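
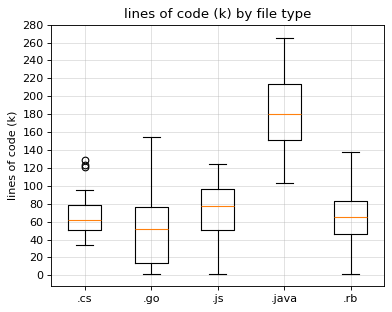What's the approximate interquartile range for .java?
≈ 60

Q3 ≈ 220, Q1 ≈ 160; IQR ≈ 60.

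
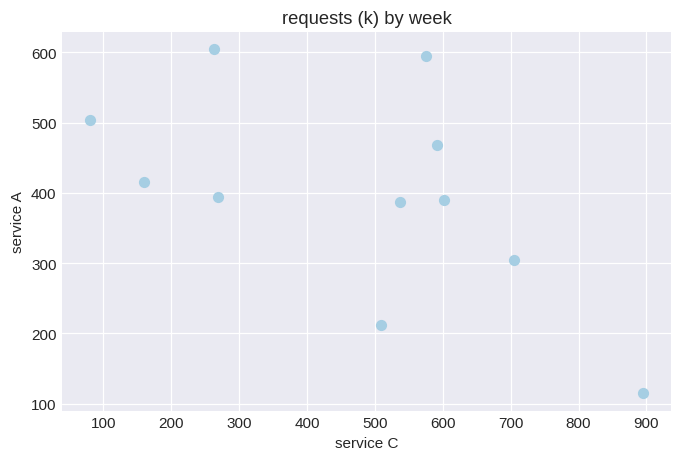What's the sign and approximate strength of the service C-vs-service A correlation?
negative, moderate

Points are negatively correlated; moderate (|r| ≈ 0.6).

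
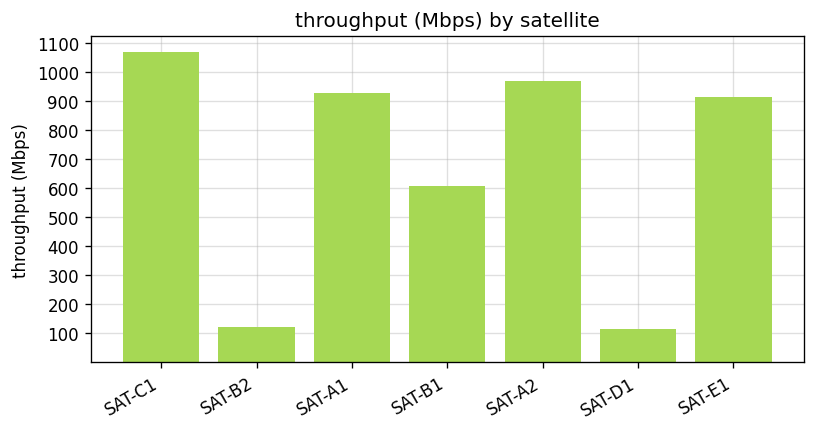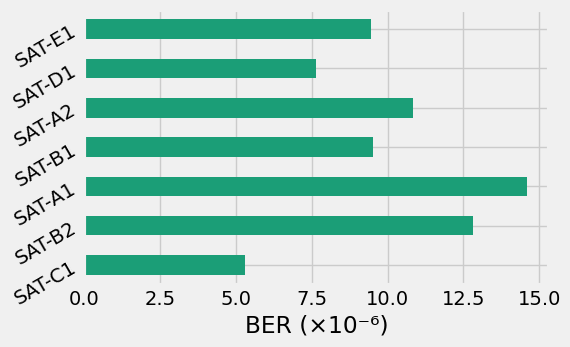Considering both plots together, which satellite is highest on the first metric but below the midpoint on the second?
SAT-C1

Chart 2 median BER (×10⁻⁶) ≈ 10; below-median satellites: SAT-C1, SAT-D1, SAT-E1. Among those, SAT-C1 has the highest throughput (Mbps) (≈ 1100).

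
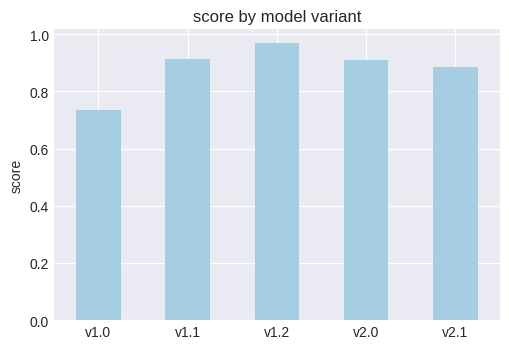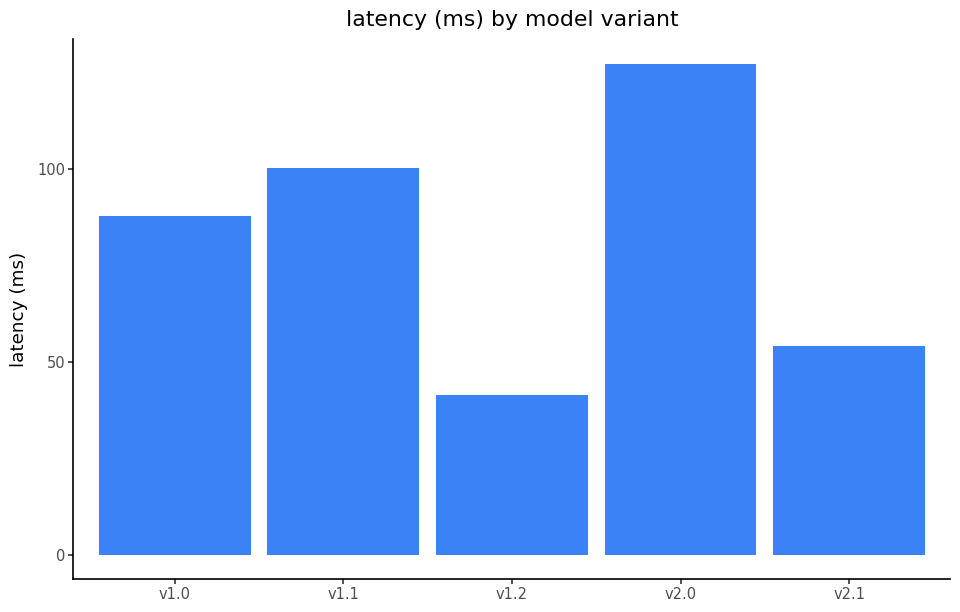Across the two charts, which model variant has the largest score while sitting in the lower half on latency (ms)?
Chart 2 median latency (ms) ≈ 80; below-median model variants: v1.2, v2.1. Among those, v1.2 has the highest score (≈ 1).

v1.2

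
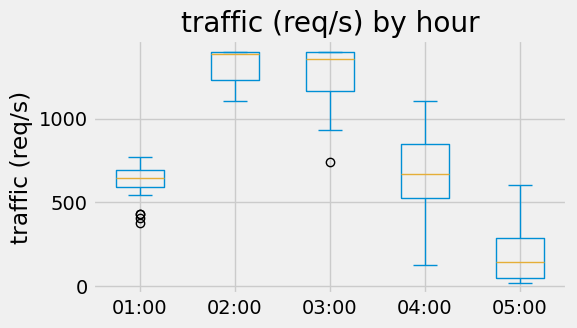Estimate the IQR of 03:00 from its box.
Q3 ≈ 1400, Q1 ≈ 1200; IQR ≈ 200.

≈ 200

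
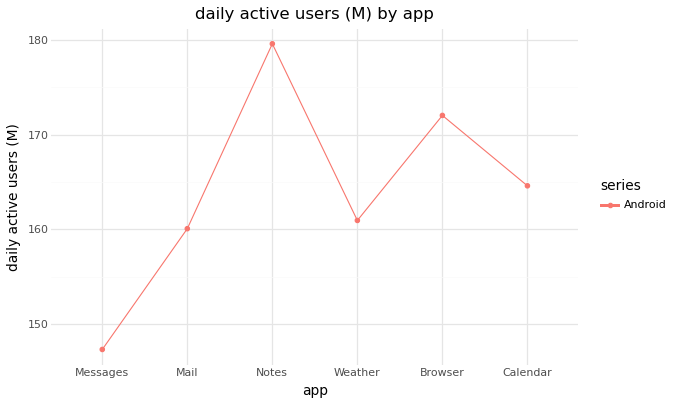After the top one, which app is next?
Top 3: Notes ≈ 180, Browser ≈ 170, Calendar ≈ 165.

Browser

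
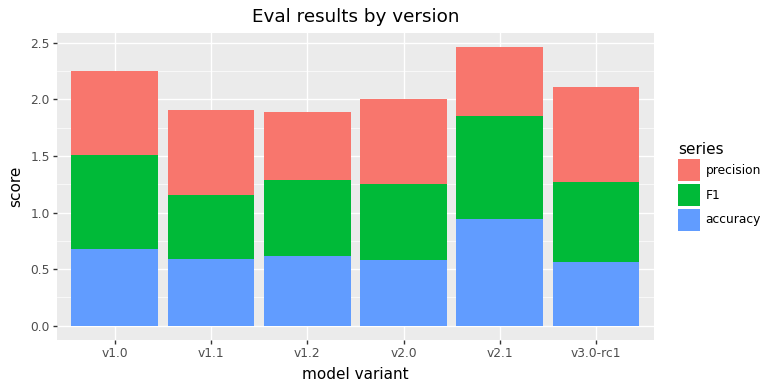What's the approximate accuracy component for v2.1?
≈ 1.0

accuracy top ≈ 1.0, bottom ≈ 0.0; segment ≈ 1.0.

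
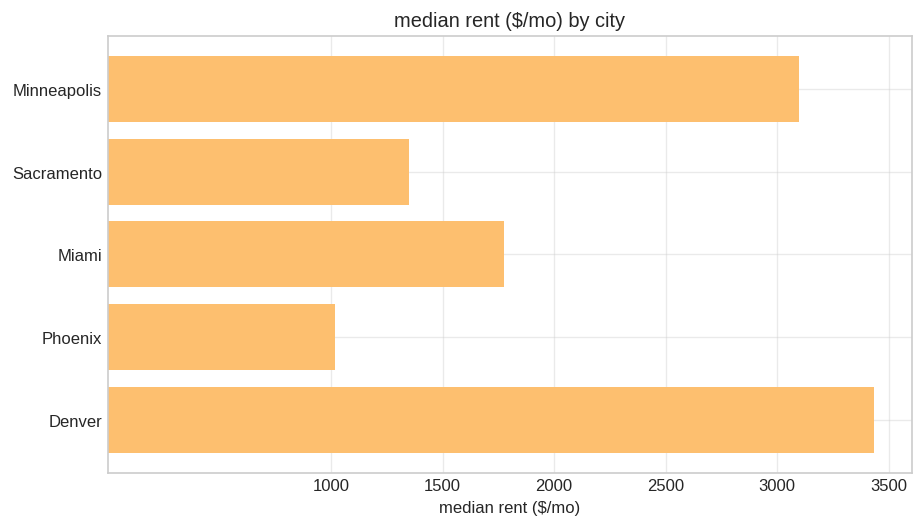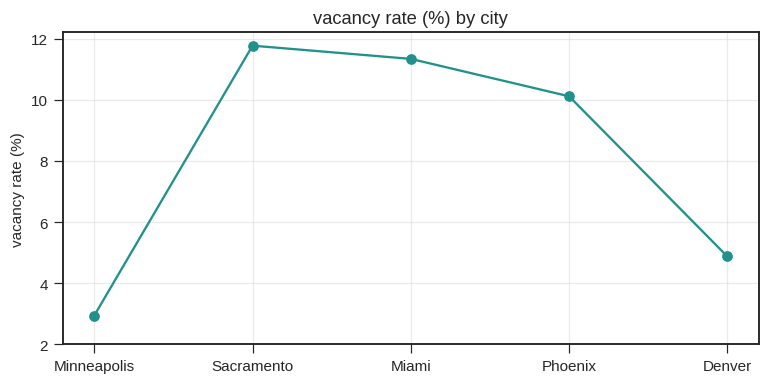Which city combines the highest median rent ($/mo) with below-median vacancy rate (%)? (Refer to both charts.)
Chart 2 median vacancy rate (%) ≈ 10; below-median cities: Minneapolis, Denver. Among those, Denver has the highest median rent ($/mo) (≈ 3500).

Denver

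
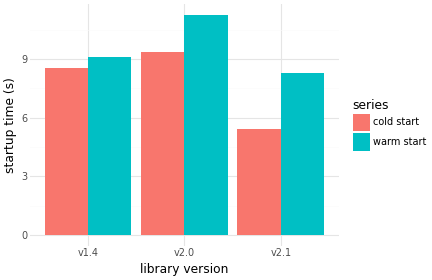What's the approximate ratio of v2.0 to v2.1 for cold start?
v2.0 ≈ 9, v2.1 ≈ 5; 9/5 ≈ 1.8.

≈ 1.8×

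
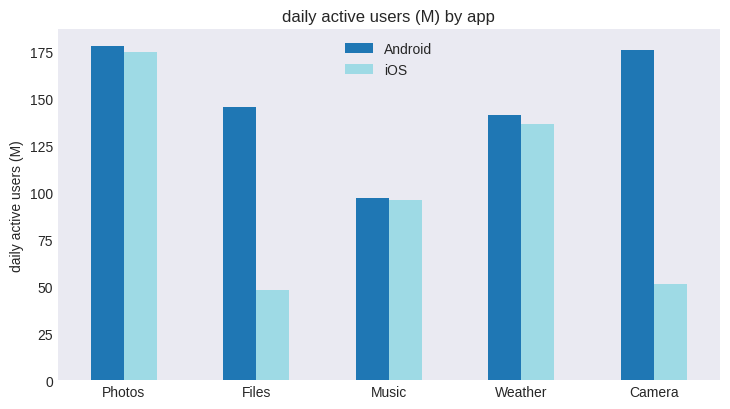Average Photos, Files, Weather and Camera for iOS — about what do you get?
(180 + 40 + 140 + 60) / 4 ≈ 105.

≈ 105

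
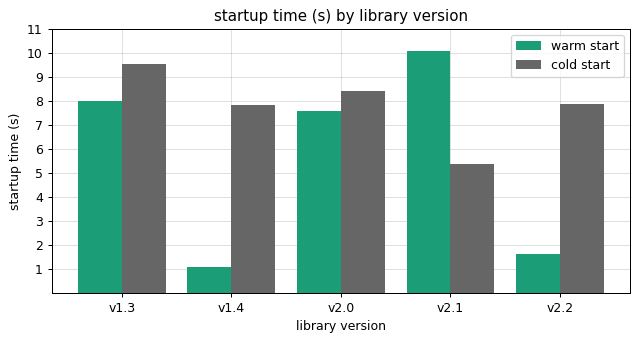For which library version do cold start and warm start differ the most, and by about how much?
v1.4, ≈ 7 s

v1.4: cold start ≈ 8, warm start ≈ 1 → gap ≈ 7. Next-largest (v2.2) is only ≈ 6.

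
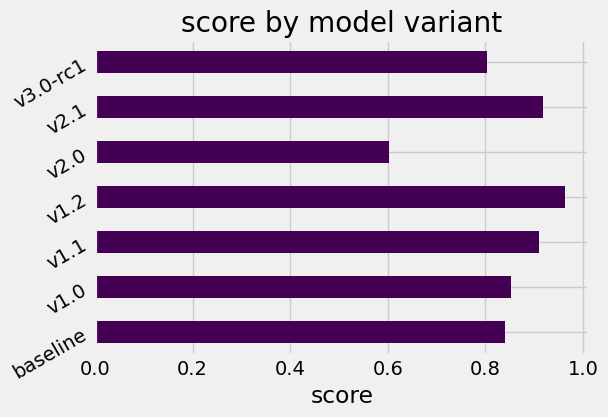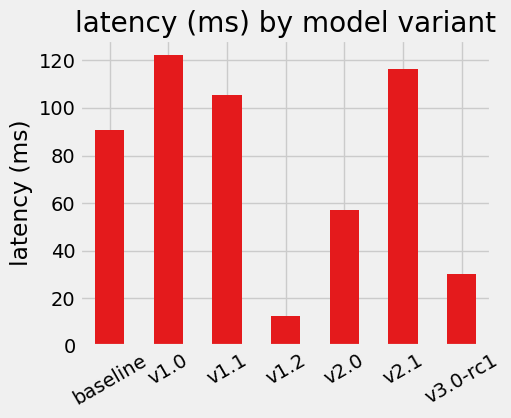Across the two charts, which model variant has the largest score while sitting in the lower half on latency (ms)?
v1.2

Chart 2 median latency (ms) ≈ 100; below-median model variants: v1.2, v2.0, v3.0-rc1. Among those, v1.2 has the highest score (≈ 1).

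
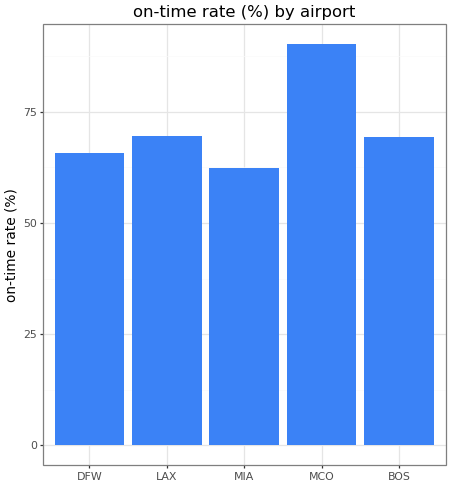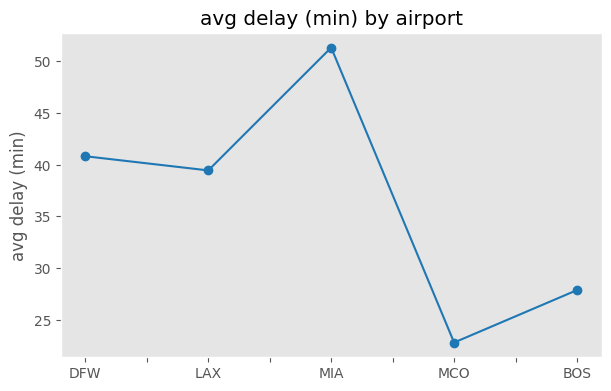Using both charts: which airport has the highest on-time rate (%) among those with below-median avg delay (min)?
Chart 2 median avg delay (min) ≈ 40; below-median airports: MCO, BOS. Among those, MCO has the highest on-time rate (%) (≈ 90).

MCO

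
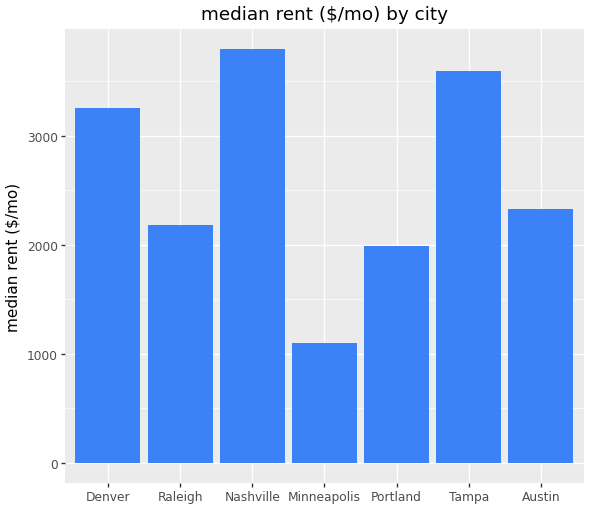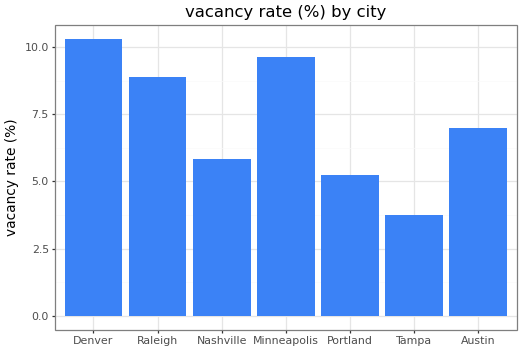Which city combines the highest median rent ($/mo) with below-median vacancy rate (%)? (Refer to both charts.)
Nashville

Chart 2 median vacancy rate (%) ≈ 7; below-median cities: Nashville, Portland, Tampa. Among those, Nashville has the highest median rent ($/mo) (≈ 4000).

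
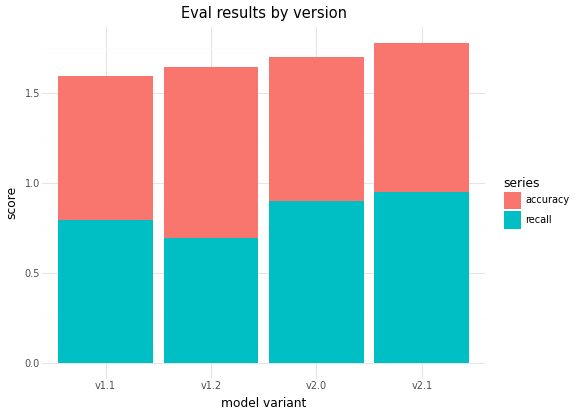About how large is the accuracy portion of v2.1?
≈ 0.8

accuracy top ≈ 1.8, bottom ≈ 1.0; segment ≈ 0.8.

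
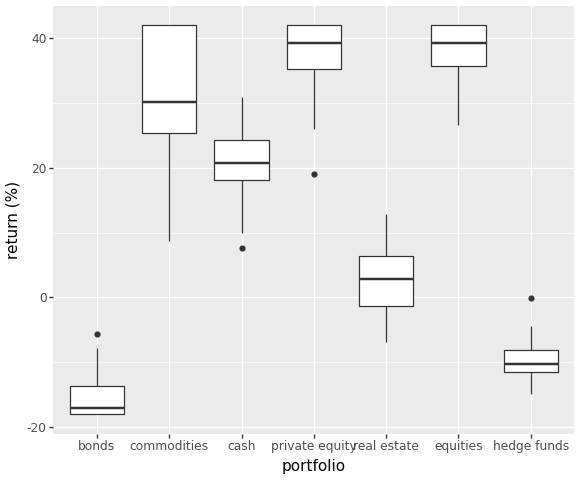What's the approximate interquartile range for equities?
≈ 5

Q3 ≈ 40, Q1 ≈ 35; IQR ≈ 5.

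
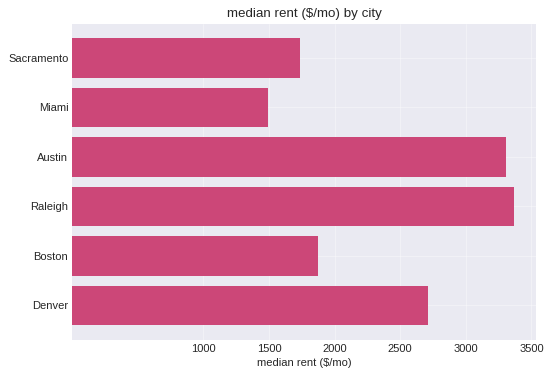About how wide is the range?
Max Raleigh ≈ 3500, min Miami ≈ 1500; range ≈ 2000.

≈ 2000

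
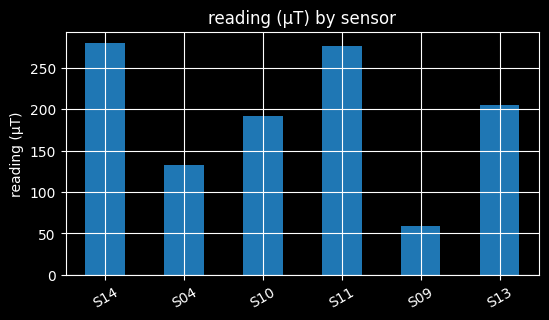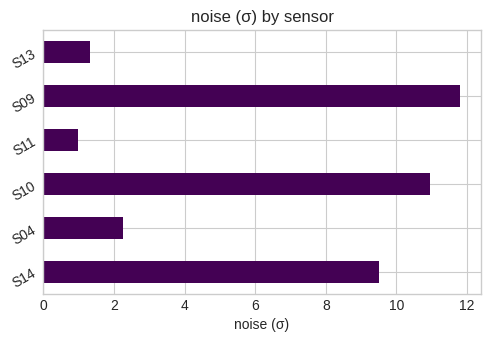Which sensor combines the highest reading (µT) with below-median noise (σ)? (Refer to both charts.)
Chart 2 median noise (σ) ≈ 6; below-median sensors: S04, S11, S13. Among those, S11 has the highest reading (µT) (≈ 300).

S11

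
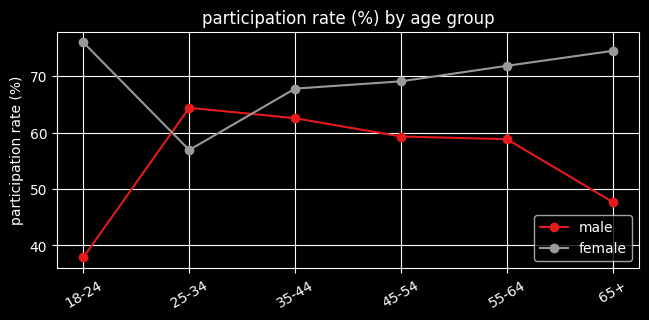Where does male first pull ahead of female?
25-34

18-24: male ≈ 40 vs female ≈ 75 (not yet); 25-34: male ≈ 65 vs female ≈ 55 (first crossover).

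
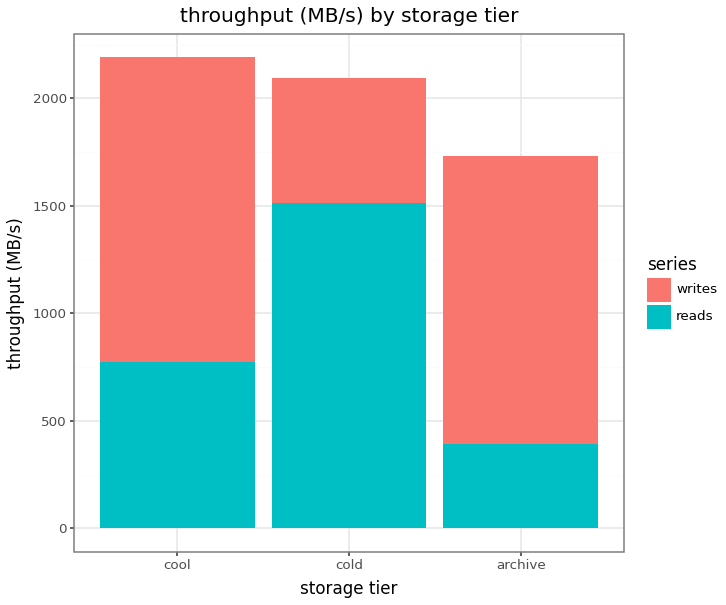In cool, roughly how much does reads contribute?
≈ 800

reads top ≈ 800, bottom ≈ 0; segment ≈ 800.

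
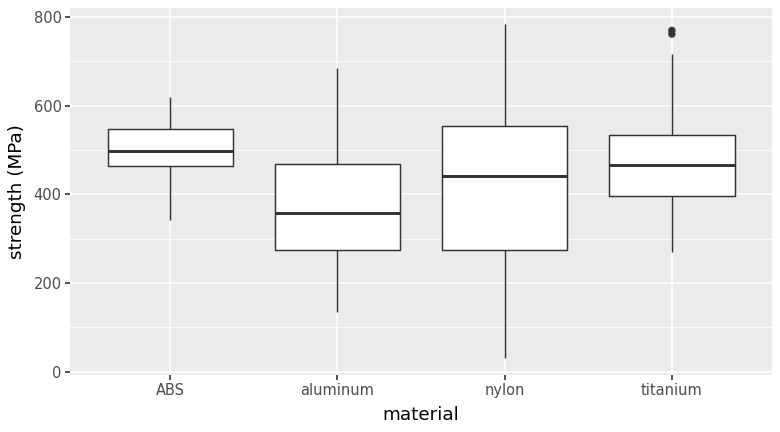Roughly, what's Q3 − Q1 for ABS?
≈ 80

Q3 ≈ 540, Q1 ≈ 460; IQR ≈ 80.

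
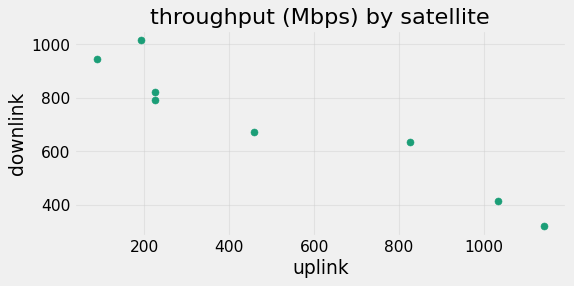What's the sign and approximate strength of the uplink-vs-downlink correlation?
negative, strong

Points are negatively correlated; strong (|r| ≈ 1.0).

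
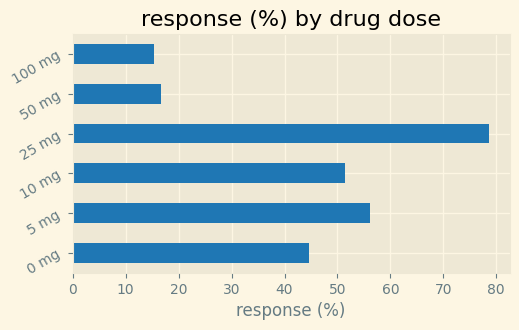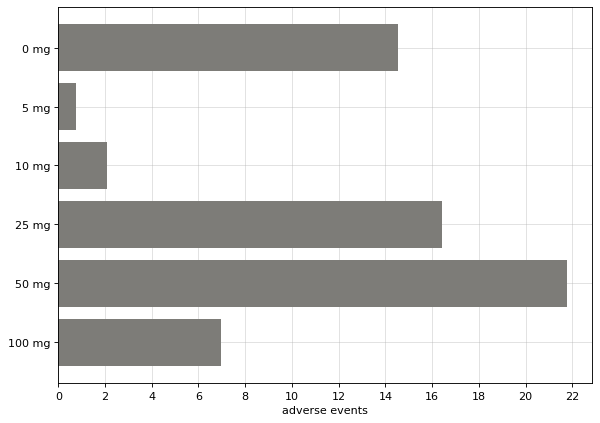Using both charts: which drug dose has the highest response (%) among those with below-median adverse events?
5 mg

Chart 2 median adverse events ≈ 10; below-median drug doses: 5 mg, 10 mg, 100 mg. Among those, 5 mg has the highest response (%) (≈ 60).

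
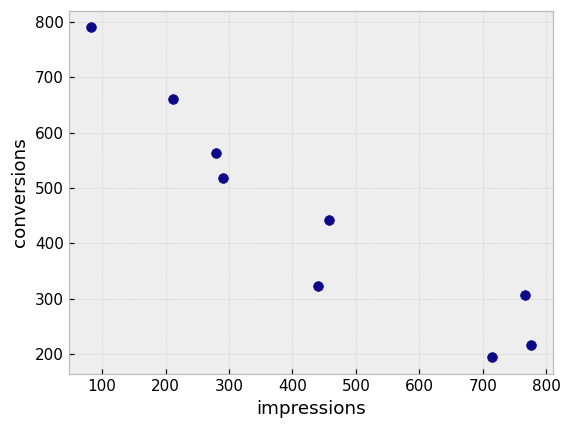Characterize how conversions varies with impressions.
negative, strong

Points are negatively correlated; strong (|r| ≈ 0.9).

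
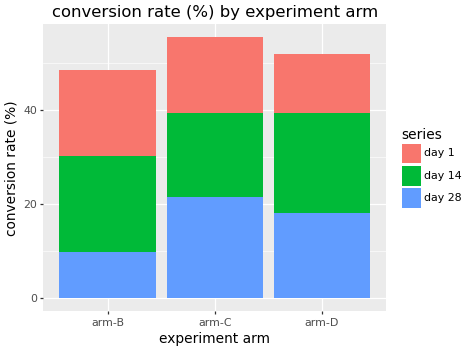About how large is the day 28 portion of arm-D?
≈ 20

day 28 top ≈ 20, bottom ≈ 0; segment ≈ 20.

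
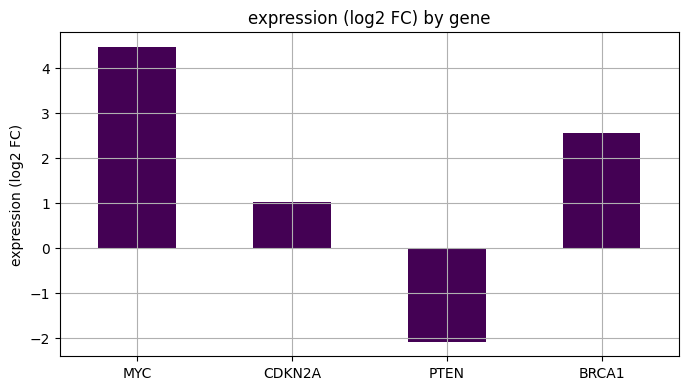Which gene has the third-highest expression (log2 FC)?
CDKN2A

Top 4: MYC ≈ 4, BRCA1 ≈ 3, CDKN2A ≈ 1, PTEN ≈ -2.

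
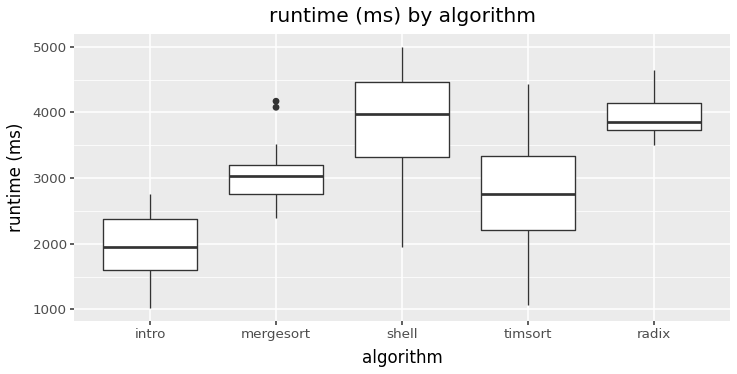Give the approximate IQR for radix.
≈ 400

Q3 ≈ 4200, Q1 ≈ 3800; IQR ≈ 400.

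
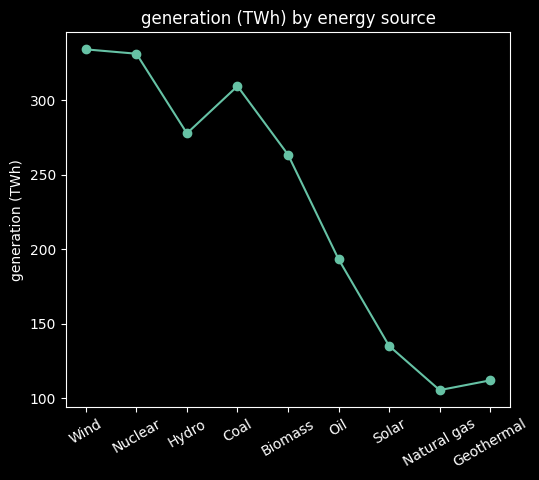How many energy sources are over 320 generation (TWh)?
Above 320: Wind, Nuclear.

2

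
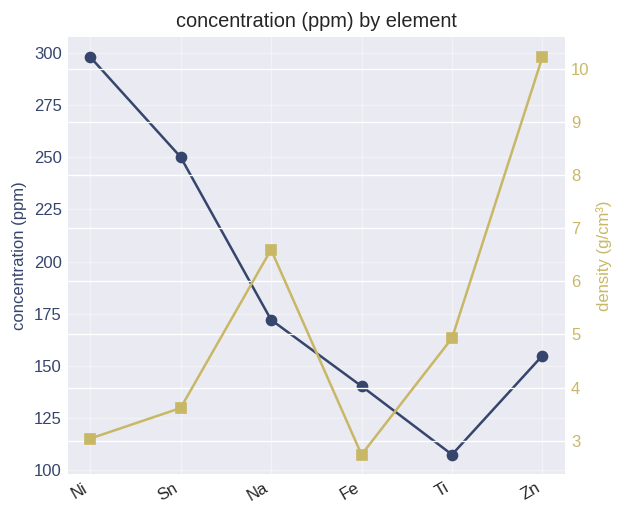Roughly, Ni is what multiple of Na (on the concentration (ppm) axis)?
≈ 1.67×

Ni ≈ 300, Na ≈ 180; 300/180 ≈ 1.67.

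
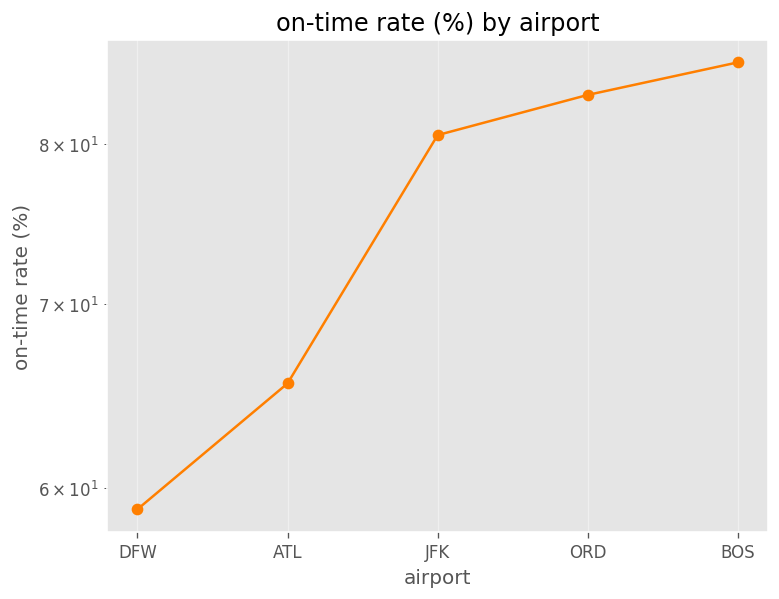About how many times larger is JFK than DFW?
≈ 1.33×

JFK ≈ 80, DFW ≈ 60; 80/60 ≈ 1.33.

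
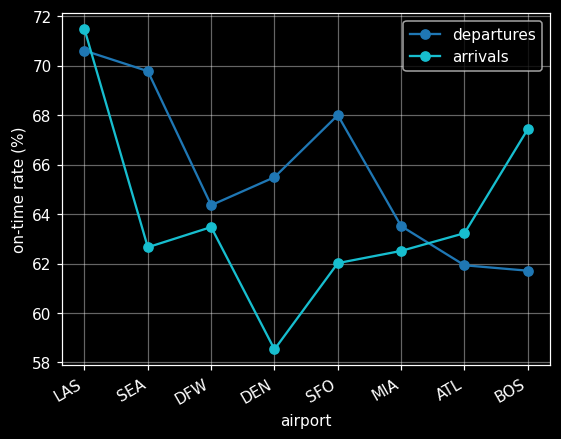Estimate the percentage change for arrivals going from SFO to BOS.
SFO ≈ 62, BOS ≈ 68; (68 − 62) / 62 ≈ +9.7%.

≈ +9.7%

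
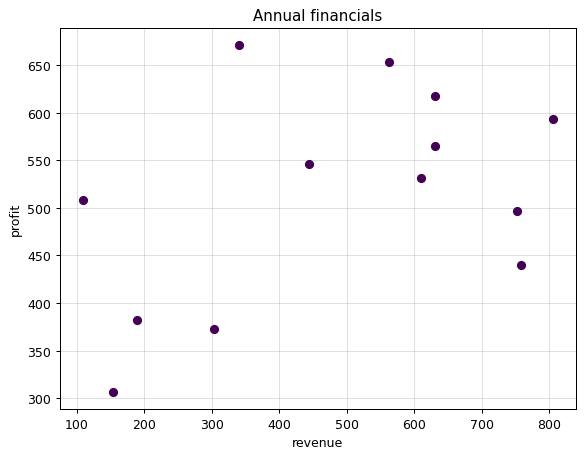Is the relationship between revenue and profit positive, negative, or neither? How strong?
positive, moderate

Points are positively correlated; moderate (|r| ≈ 0.5).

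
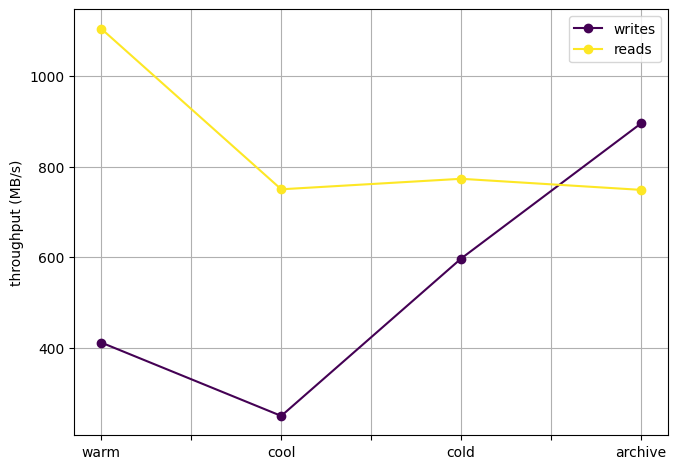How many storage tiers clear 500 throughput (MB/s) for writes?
2

Above 500: cold, archive.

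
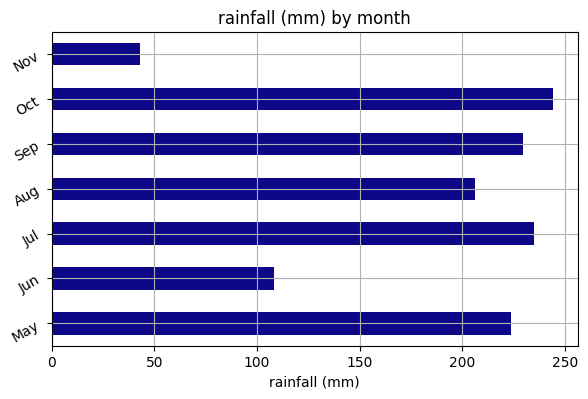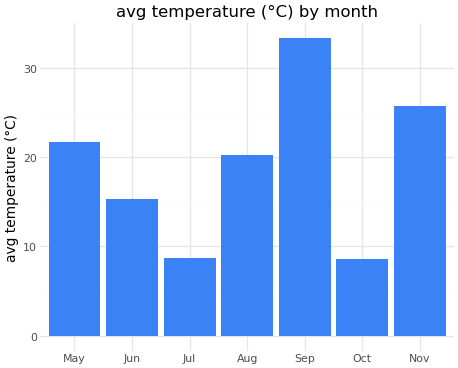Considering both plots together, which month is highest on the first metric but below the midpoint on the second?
Chart 2 median avg temperature (°C) ≈ 20; below-median months: Jun, Jul, Oct. Among those, Oct has the highest rainfall (mm) (≈ 250).

Oct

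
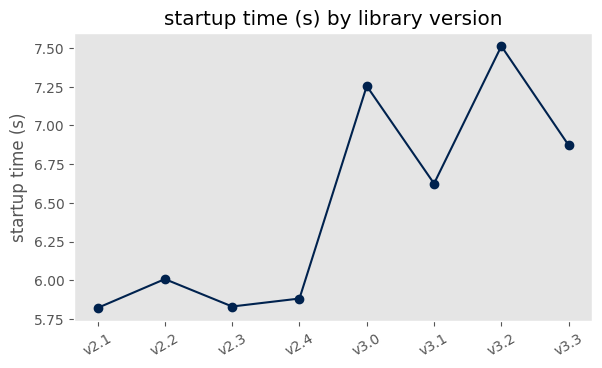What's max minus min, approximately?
≈ 1.8

Max v3.2 ≈ 7.6, min v2.1 ≈ 5.8; range ≈ 1.8.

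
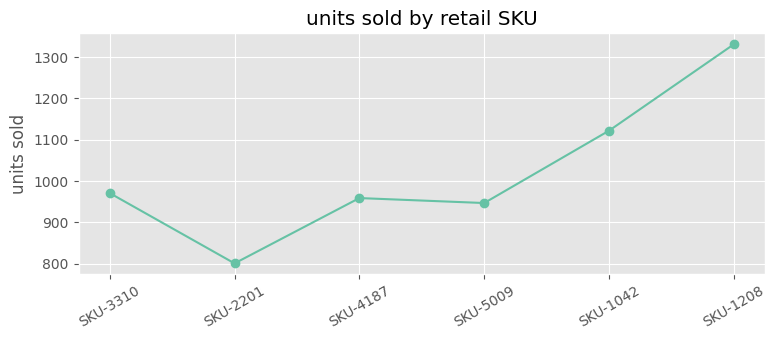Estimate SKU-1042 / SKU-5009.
≈ 1.16×

SKU-1042 ≈ 1100, SKU-5009 ≈ 950; 1100/950 ≈ 1.16.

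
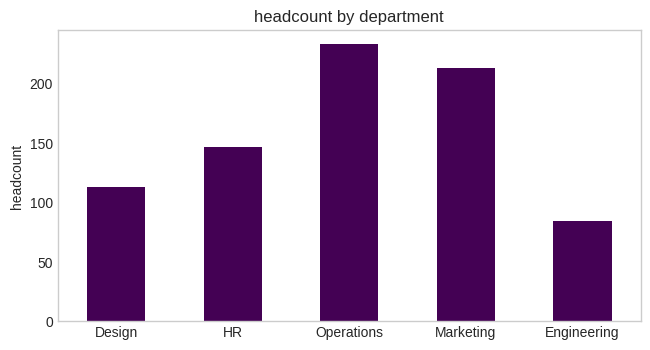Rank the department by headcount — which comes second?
Top 3: Operations ≈ 240, Marketing ≈ 220, HR ≈ 140.

Marketing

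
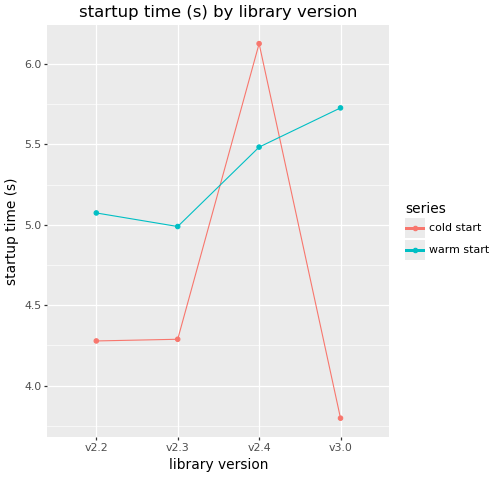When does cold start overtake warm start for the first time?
v2.3: cold start ≈ 4.2 vs warm start ≈ 5.0 (not yet); v2.4: cold start ≈ 6.2 vs warm start ≈ 5.4 (first crossover).

v2.4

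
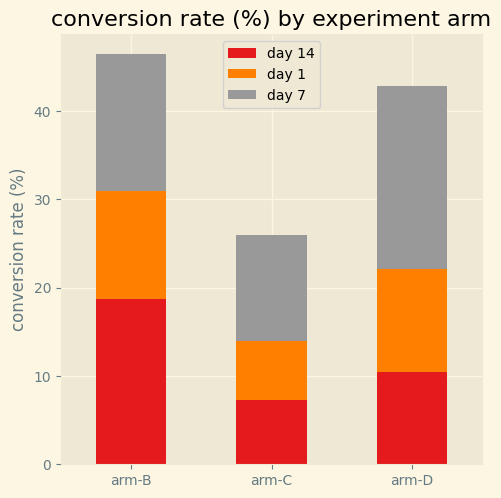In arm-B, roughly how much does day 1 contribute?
day 1 top ≈ 30, bottom ≈ 20; segment ≈ 10.

≈ 10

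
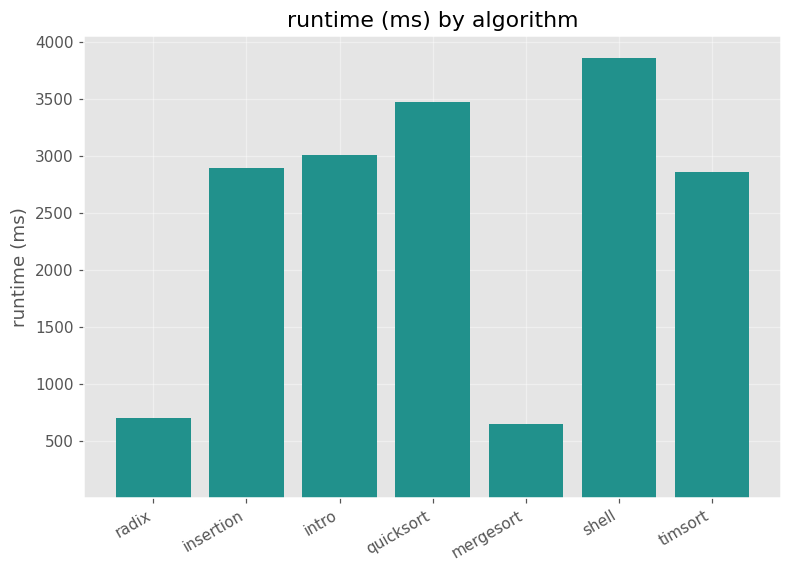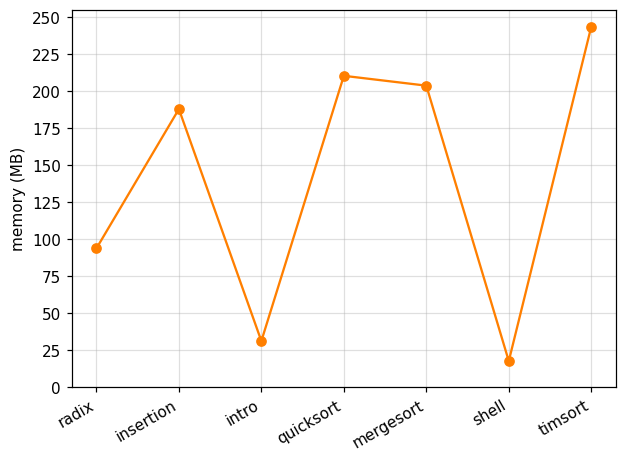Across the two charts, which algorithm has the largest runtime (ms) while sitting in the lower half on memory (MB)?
shell

Chart 2 median memory (MB) ≈ 200; below-median algorithms: radix, intro, shell. Among those, shell has the highest runtime (ms) (≈ 4000).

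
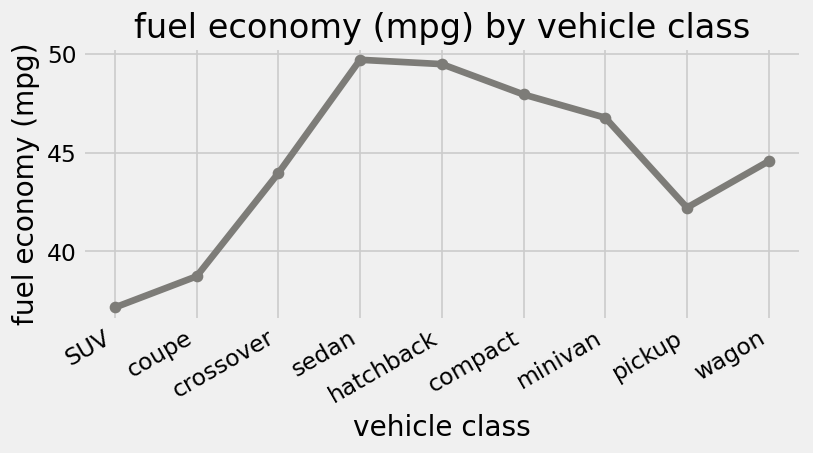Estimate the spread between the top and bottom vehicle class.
Max sedan ≈ 50, min SUV ≈ 38; range ≈ 12.

≈ 12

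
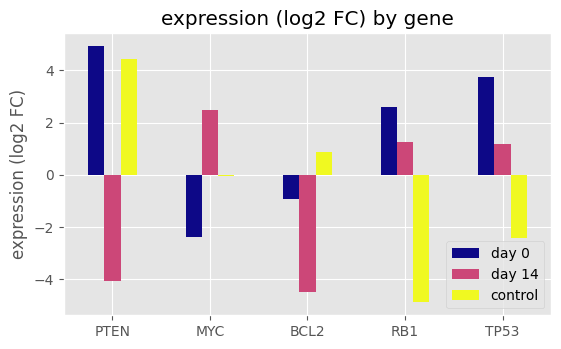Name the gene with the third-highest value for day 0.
Top 4 for day 0: PTEN ≈ 5, TP53 ≈ 4, RB1 ≈ 3, BCL2 ≈ -1.

RB1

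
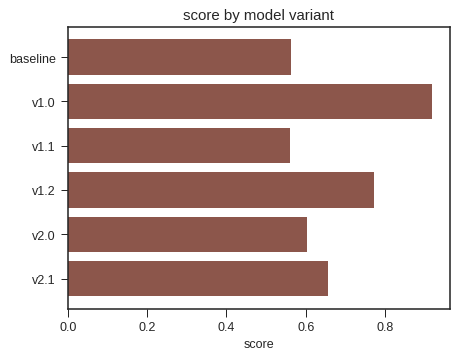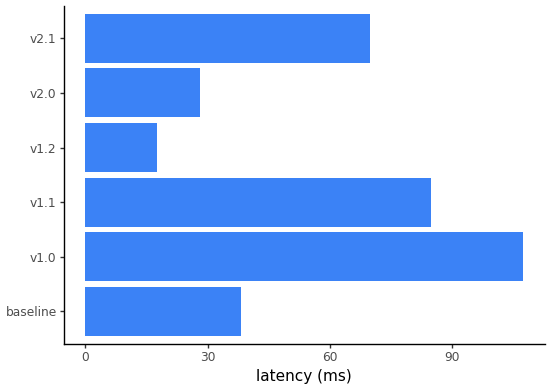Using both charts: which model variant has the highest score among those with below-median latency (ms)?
Chart 2 median latency (ms) ≈ 50; below-median model variants: baseline, v1.2, v2.0. Among those, v1.2 has the highest score (≈ 0.8).

v1.2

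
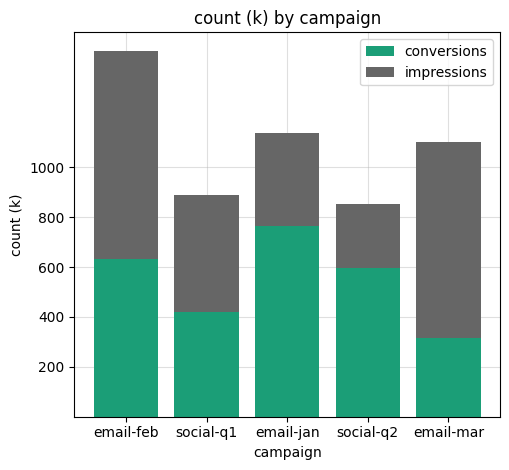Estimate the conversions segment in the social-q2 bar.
conversions top ≈ 600, bottom ≈ 0; segment ≈ 600.

≈ 600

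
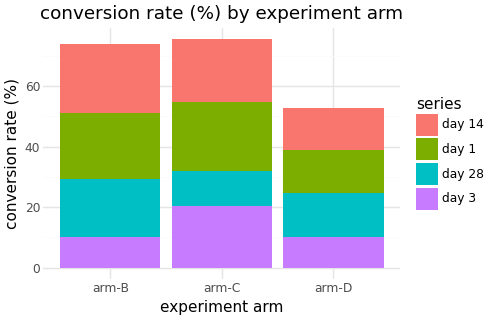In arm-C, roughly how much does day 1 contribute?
≈ 20

day 1 top ≈ 50, bottom ≈ 30; segment ≈ 20.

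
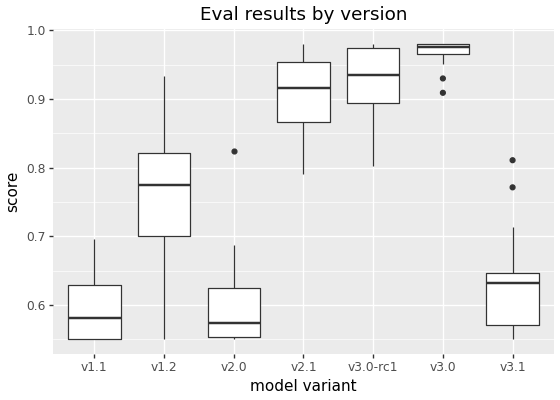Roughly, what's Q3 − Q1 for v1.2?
Q3 ≈ 0.80, Q1 ≈ 0.70; IQR ≈ 0.10.

≈ 0.10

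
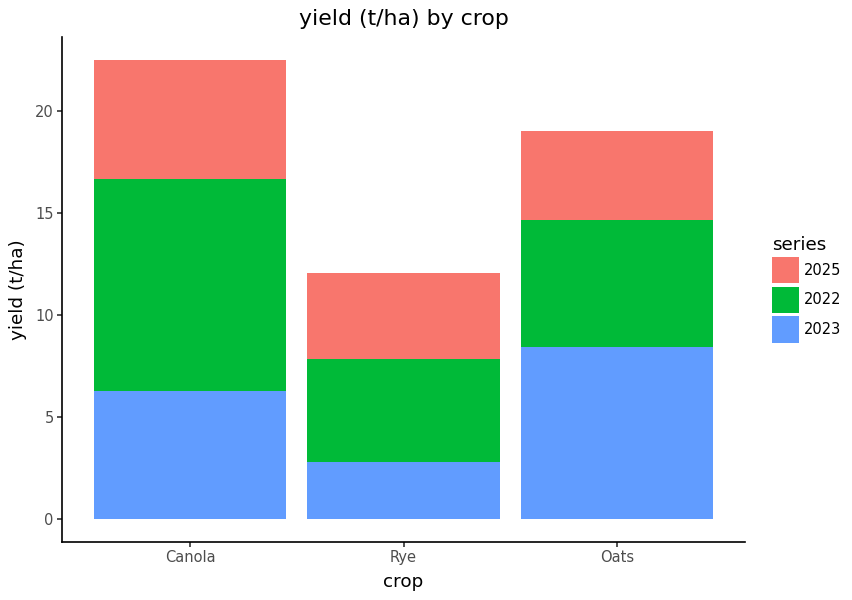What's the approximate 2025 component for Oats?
≈ 4

2025 top ≈ 18, bottom ≈ 14; segment ≈ 4.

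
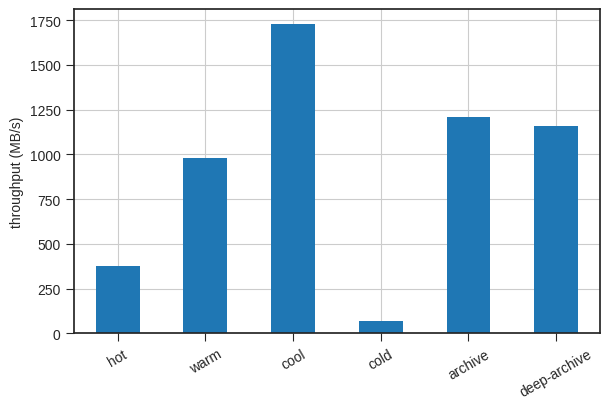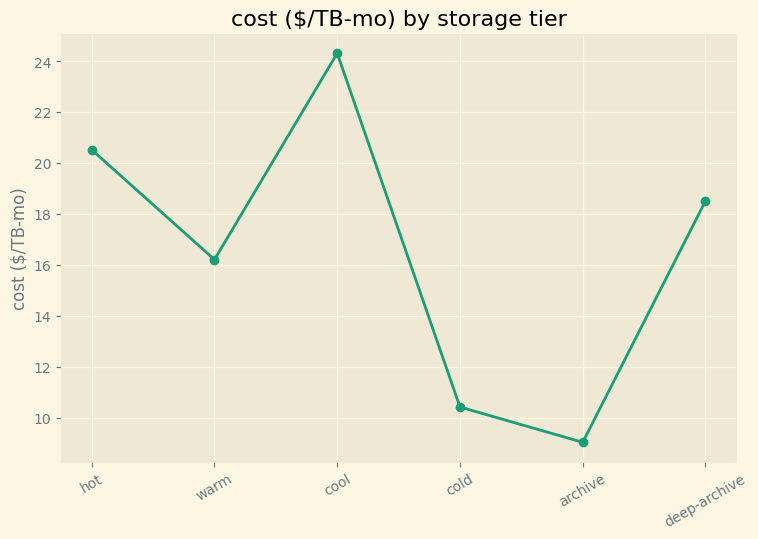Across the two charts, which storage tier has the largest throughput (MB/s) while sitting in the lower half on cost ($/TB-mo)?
archive

Chart 2 median cost ($/TB-mo) ≈ 15; below-median storage tiers: warm, cold, archive. Among those, archive has the highest throughput (MB/s) (≈ 1200).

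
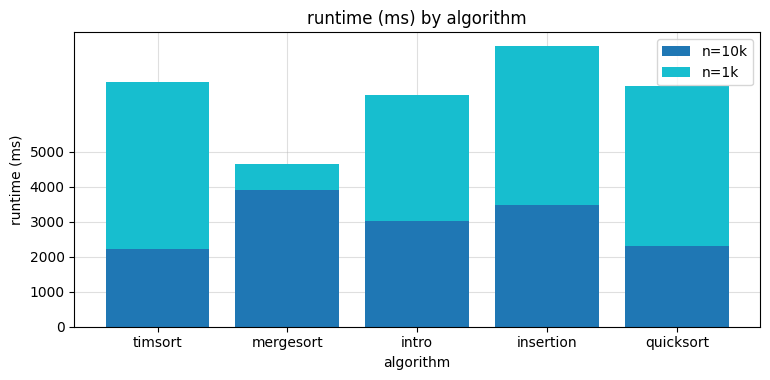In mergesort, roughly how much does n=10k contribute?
≈ 4000

n=10k top ≈ 4000, bottom ≈ 0; segment ≈ 4000.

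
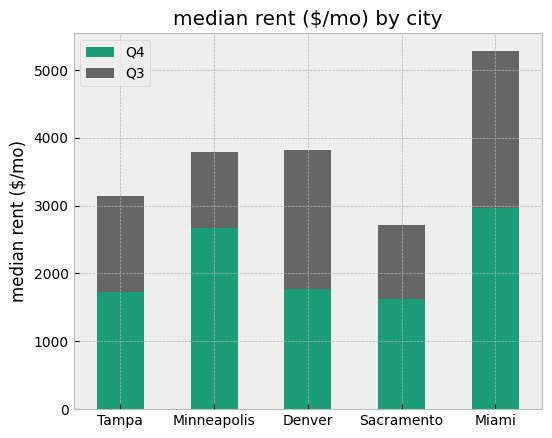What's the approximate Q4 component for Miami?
≈ 3000

Q4 top ≈ 3000, bottom ≈ 0; segment ≈ 3000.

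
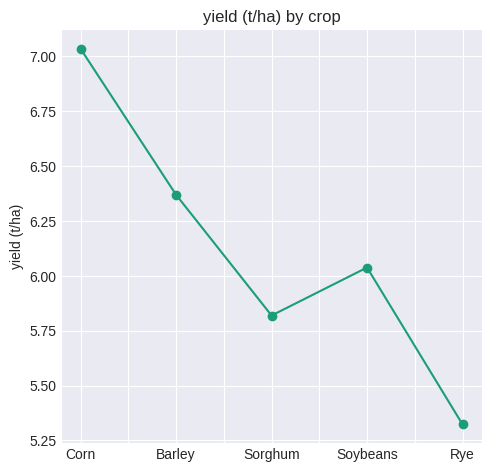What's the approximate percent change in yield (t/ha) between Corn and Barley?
Corn ≈ 7.0, Barley ≈ 6.4; (6.4 − 7.0) / 7.0 ≈ -8.6%.

≈ -8.6%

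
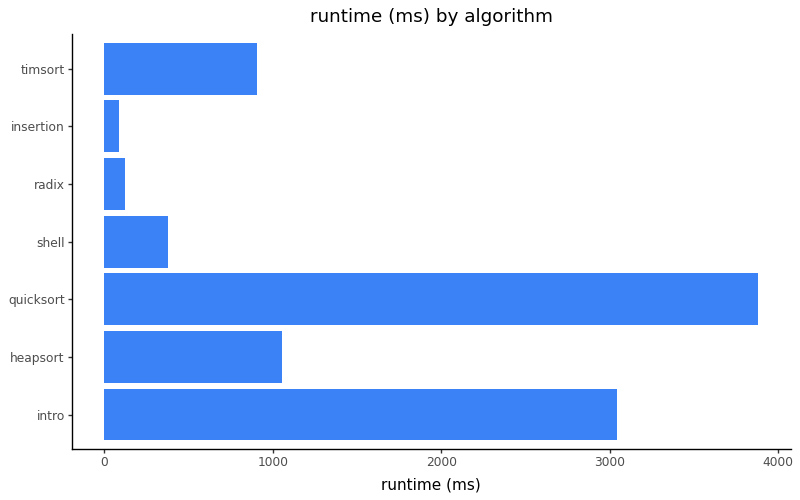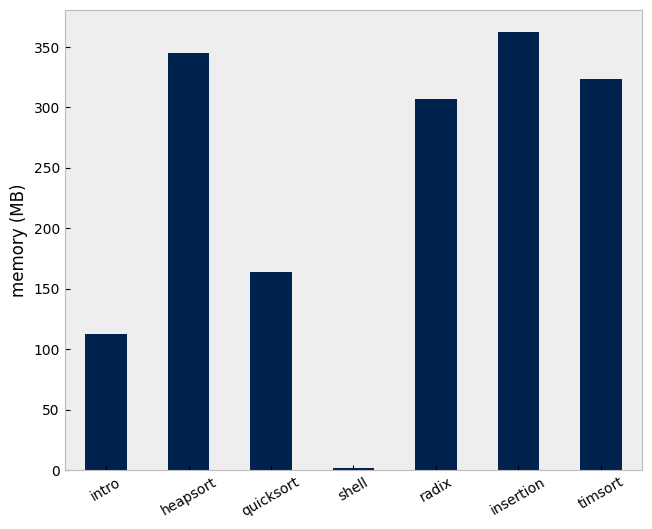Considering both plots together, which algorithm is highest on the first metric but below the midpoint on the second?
Chart 2 median memory (MB) ≈ 300; below-median algorithms: intro, quicksort, shell. Among those, quicksort has the highest runtime (ms) (≈ 4000).

quicksort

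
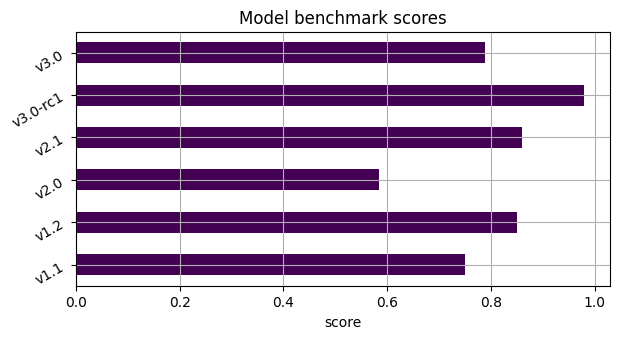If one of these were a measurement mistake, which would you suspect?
v2.0

v2.0 ≈ 0.6; the rest sit between ≈ 0.8 and ≈ 1.0.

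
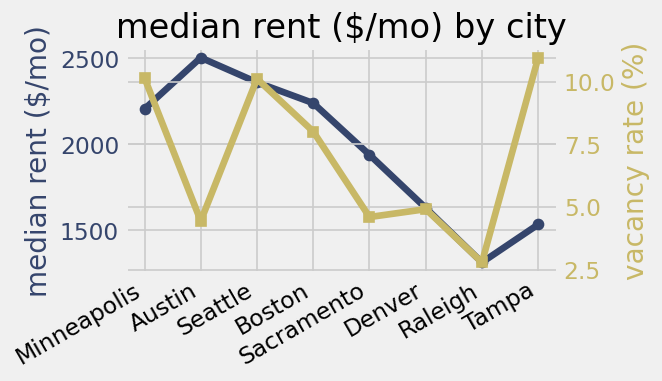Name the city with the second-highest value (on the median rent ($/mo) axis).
Seattle

Top 3 (on the median rent ($/mo) axis): Austin ≈ 2500, Seattle ≈ 2400, Boston ≈ 2200.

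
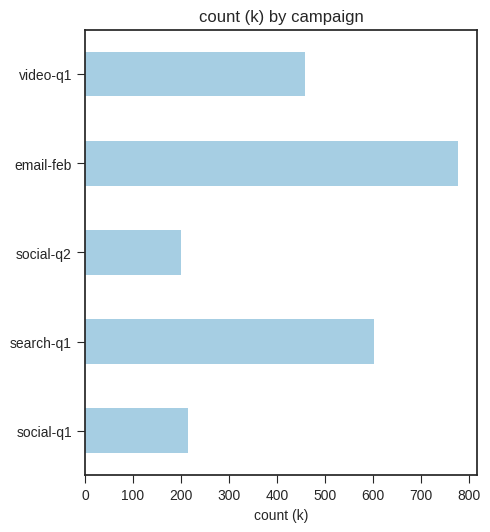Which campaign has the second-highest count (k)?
Top 3: email-feb ≈ 800, search-q1 ≈ 600, video-q1 ≈ 500.

search-q1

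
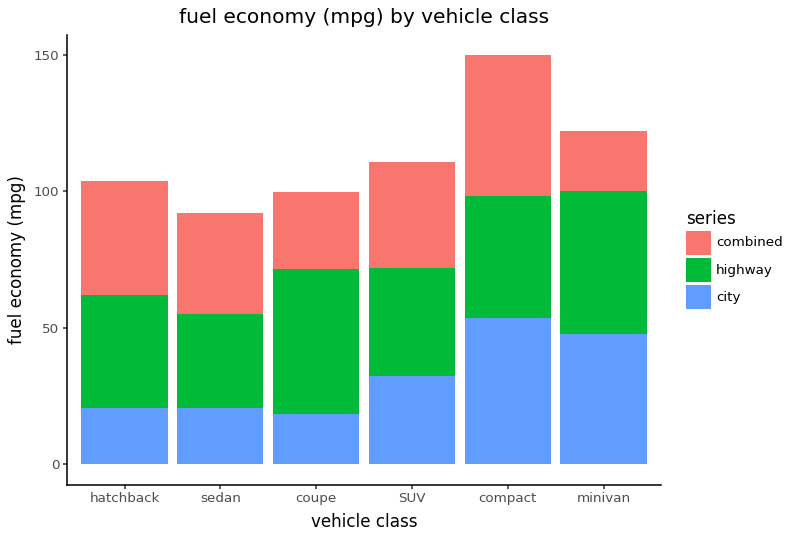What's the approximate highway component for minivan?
≈ 60

highway top ≈ 100, bottom ≈ 40; segment ≈ 60.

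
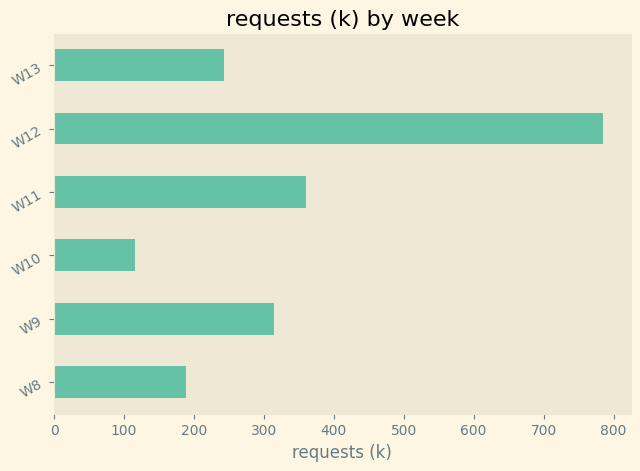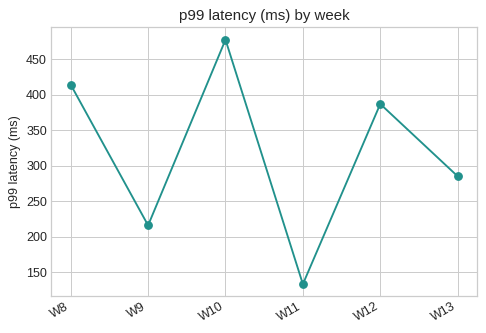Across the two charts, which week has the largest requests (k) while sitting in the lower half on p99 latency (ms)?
Chart 2 median p99 latency (ms) ≈ 350; below-median weeks: W9, W11, W13. Among those, W11 has the highest requests (k) (≈ 400).

W11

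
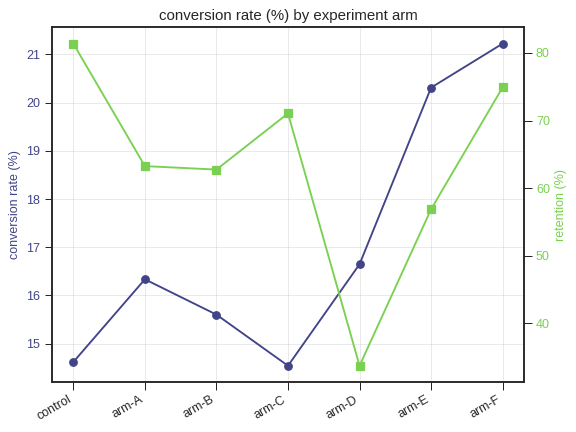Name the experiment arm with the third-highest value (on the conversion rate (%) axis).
arm-D

Top 4 (on the conversion rate (%) axis): arm-F ≈ 21, arm-E ≈ 20, arm-D ≈ 17, arm-A ≈ 16.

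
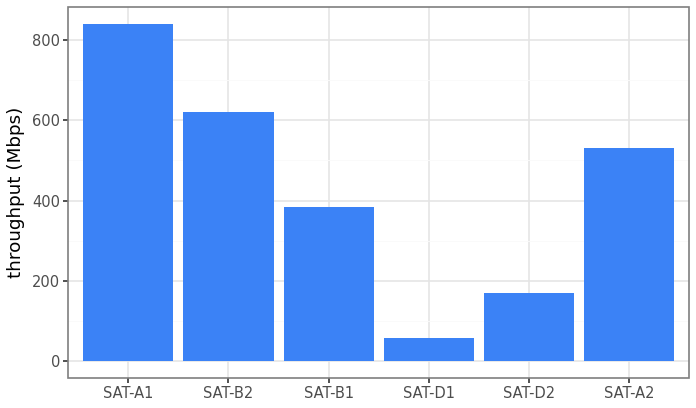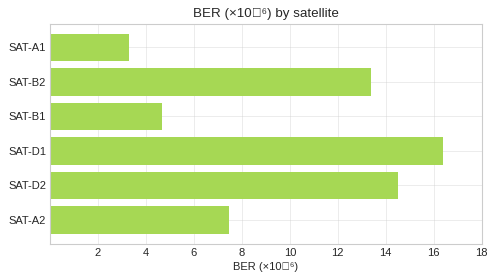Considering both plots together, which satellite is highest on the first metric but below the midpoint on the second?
Chart 2 median BER (×10⁻⁶) ≈ 10; below-median satellites: SAT-A1, SAT-B1, SAT-A2. Among those, SAT-A1 has the highest throughput (Mbps) (≈ 800).

SAT-A1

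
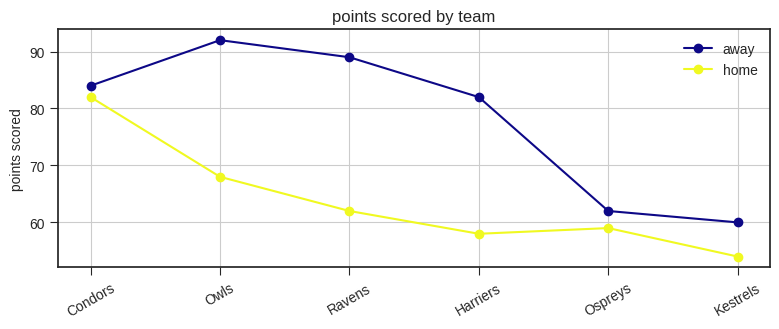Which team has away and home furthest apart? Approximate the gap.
Ravens: away ≈ 90, home ≈ 60 → gap ≈ 30. Next-largest (Harriers) is only ≈ 20.

Ravens, ≈ 30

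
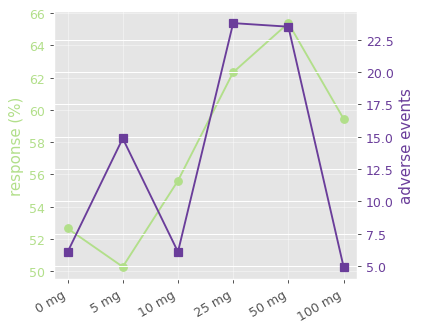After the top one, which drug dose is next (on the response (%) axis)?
25 mg

Top 3 (on the response (%) axis): 50 mg ≈ 66, 25 mg ≈ 62, 100 mg ≈ 60.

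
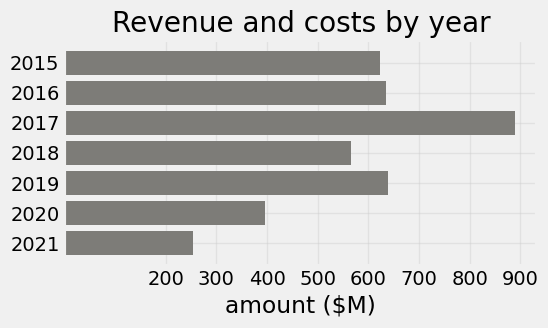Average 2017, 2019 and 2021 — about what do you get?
≈ 600

(900 + 600 + 300) / 3 ≈ 600.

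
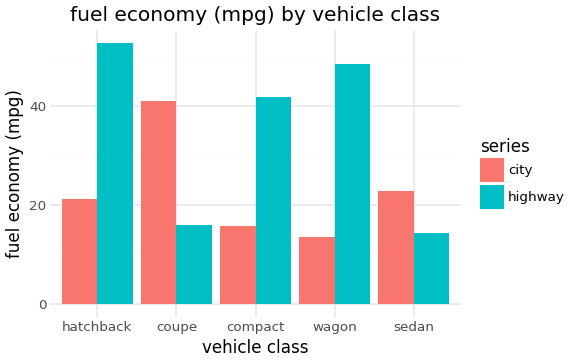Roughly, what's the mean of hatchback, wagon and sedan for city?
≈ 20

(20 + 15 + 25) / 3 ≈ 20.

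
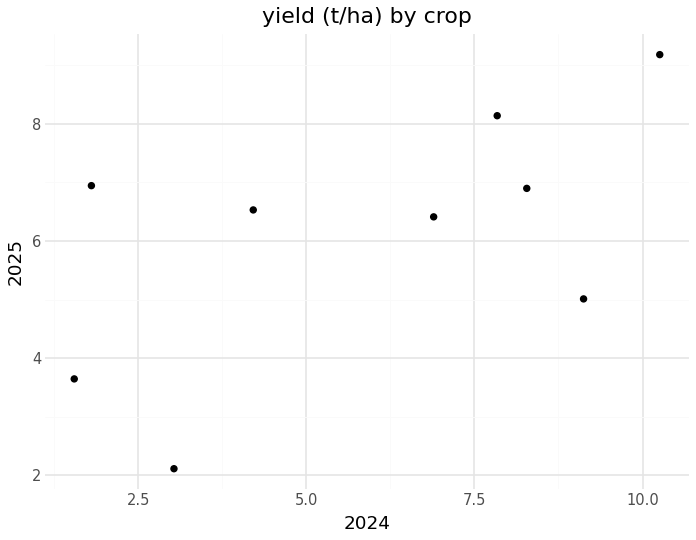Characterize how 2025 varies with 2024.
Points are positively correlated; moderate (|r| ≈ 0.6).

positive, moderate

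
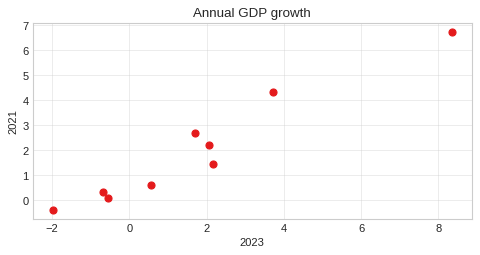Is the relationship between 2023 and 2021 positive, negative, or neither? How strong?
Points are positively correlated; strong (|r| ≈ 1.0).

positive, strong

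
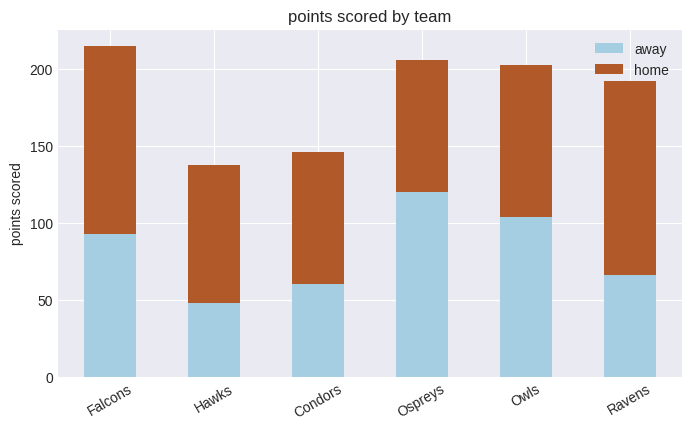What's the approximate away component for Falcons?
≈ 100

away top ≈ 100, bottom ≈ 0; segment ≈ 100.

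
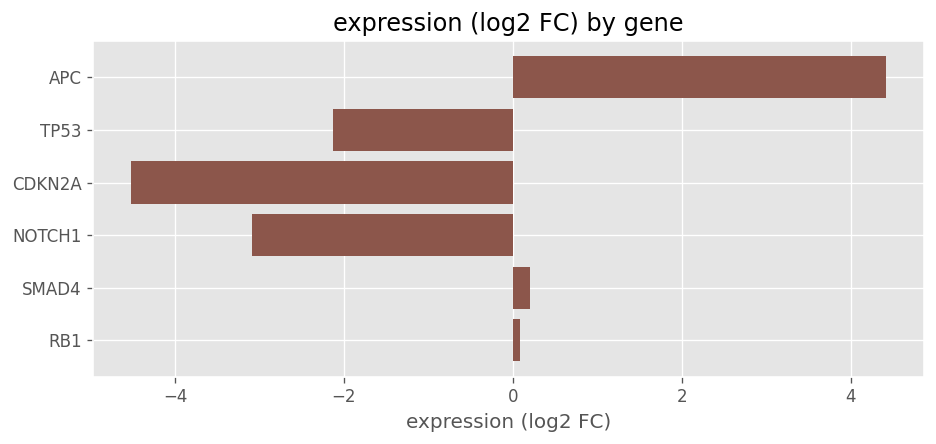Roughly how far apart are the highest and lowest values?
Max APC ≈ 4, min CDKN2A ≈ -5; range ≈ 9.

≈ 9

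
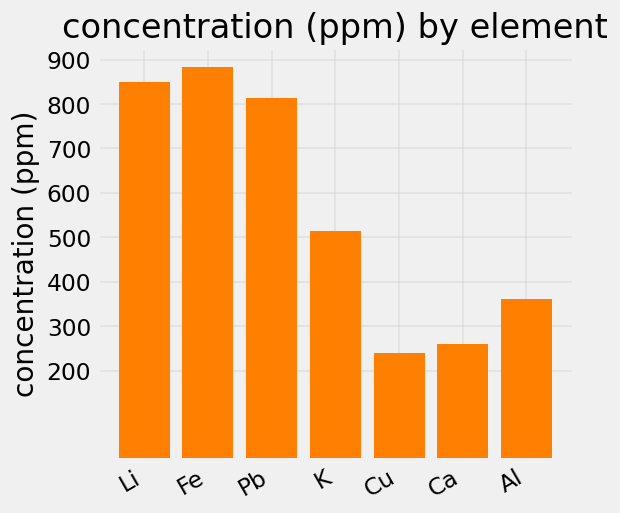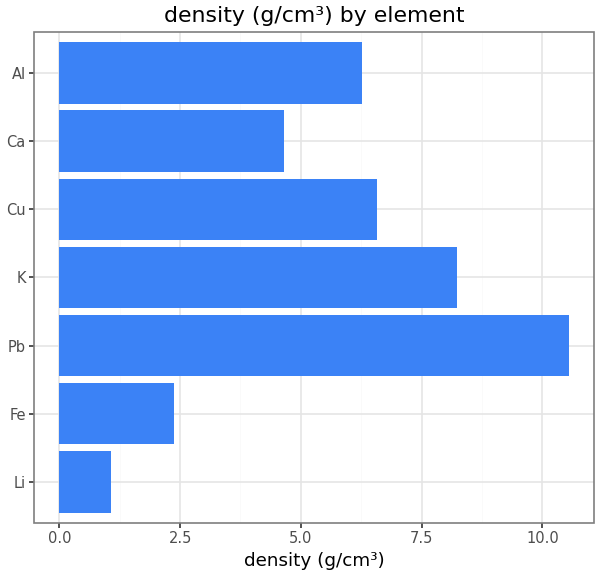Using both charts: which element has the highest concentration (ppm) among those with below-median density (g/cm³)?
Fe

Chart 2 median density (g/cm³) ≈ 6; below-median elements: Li, Fe, Ca. Among those, Fe has the highest concentration (ppm) (≈ 900).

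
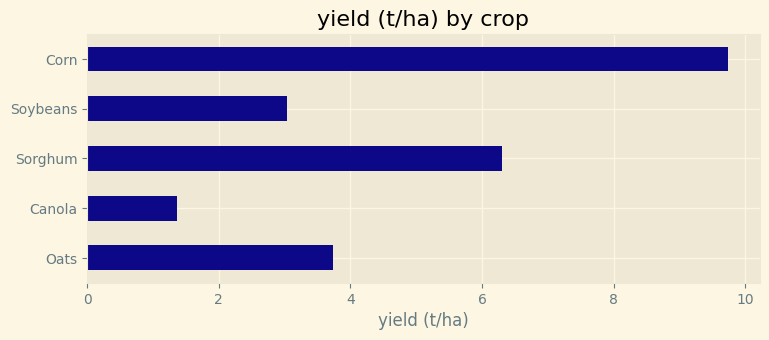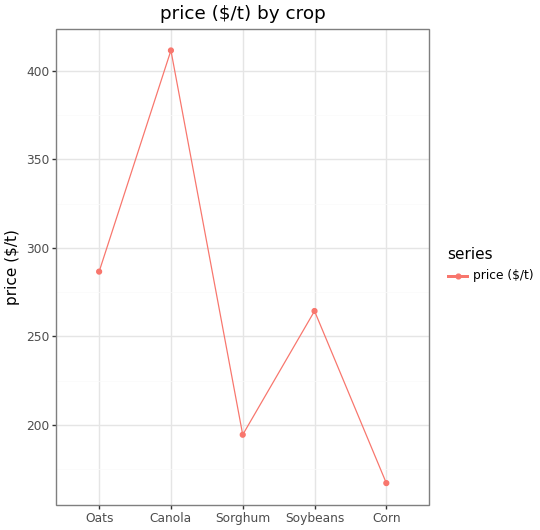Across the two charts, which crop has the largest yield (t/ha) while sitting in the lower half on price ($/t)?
Chart 2 median price ($/t) ≈ 250; below-median crops: Sorghum, Corn. Among those, Corn has the highest yield (t/ha) (≈ 10).

Corn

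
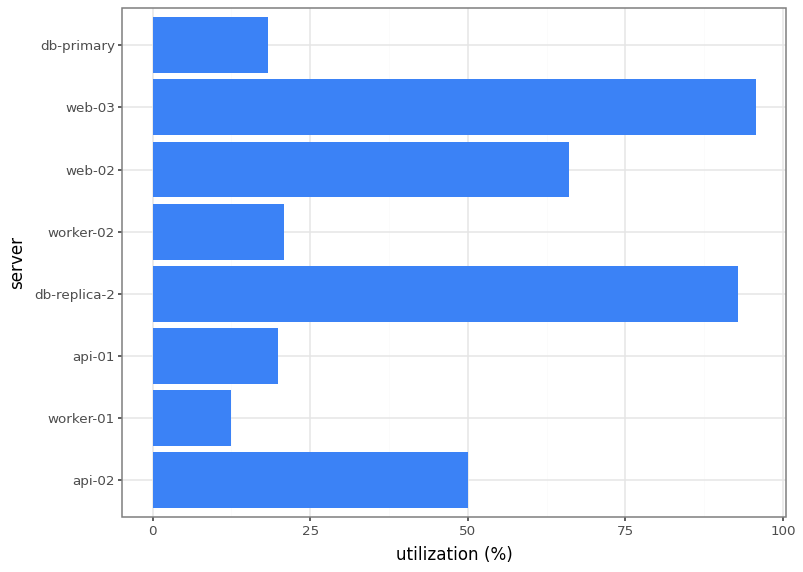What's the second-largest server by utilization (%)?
db-replica-2

Top 3: web-03 ≈ 100, db-replica-2 ≈ 90, web-02 ≈ 70.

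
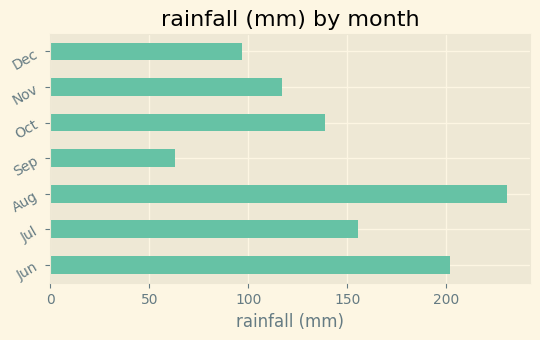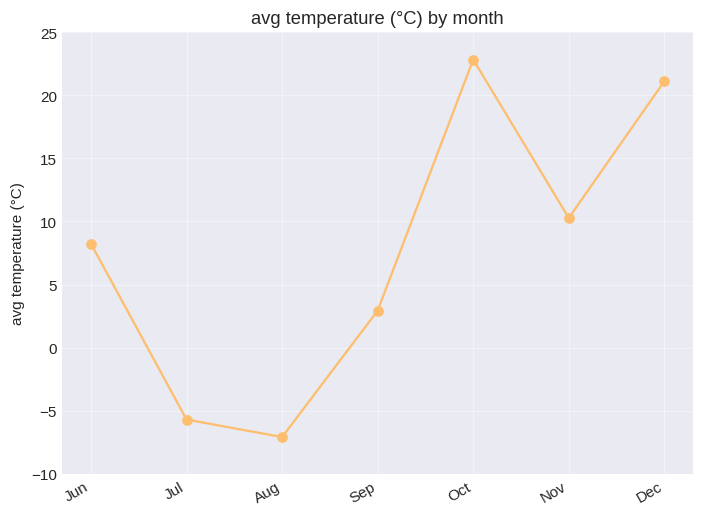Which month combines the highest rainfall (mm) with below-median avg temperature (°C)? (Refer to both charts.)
Chart 2 median avg temperature (°C) ≈ 10; below-median months: Jul, Aug, Sep. Among those, Aug has the highest rainfall (mm) (≈ 225).

Aug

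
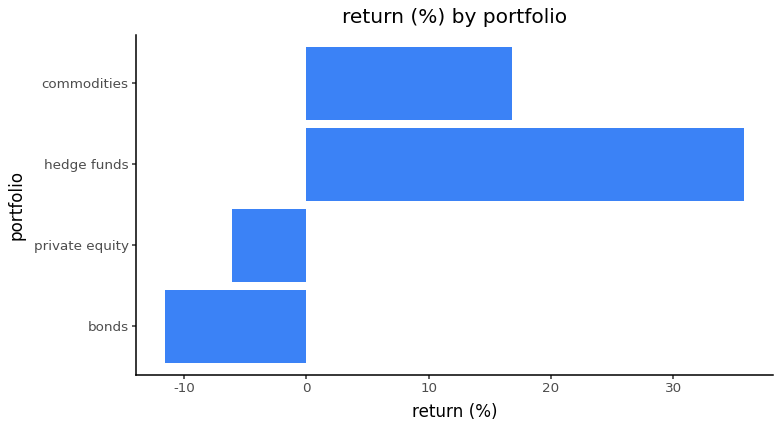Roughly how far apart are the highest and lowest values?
≈ 45

Max hedge funds ≈ 35, min bonds ≈ -10; range ≈ 45.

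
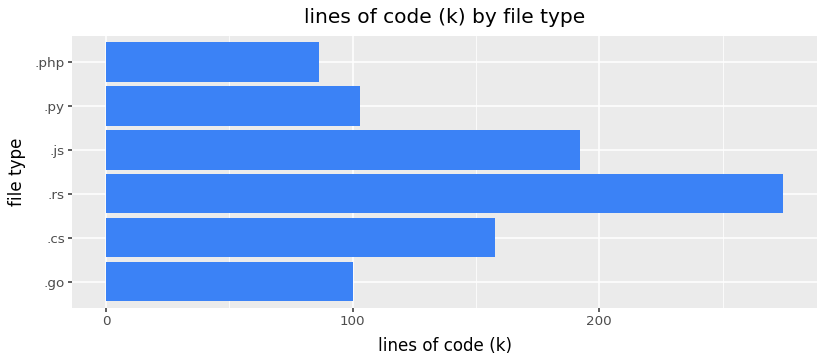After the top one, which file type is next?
.js

Top 3: .rs ≈ 275, .js ≈ 200, .cs ≈ 150.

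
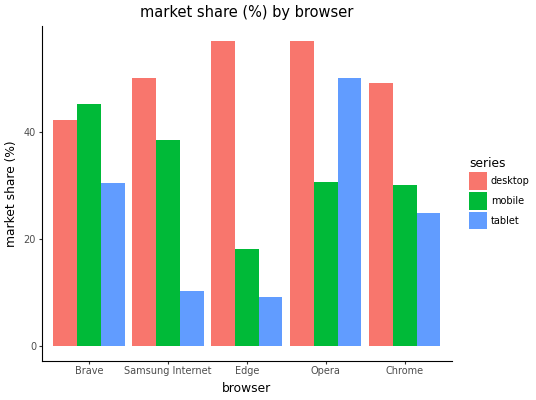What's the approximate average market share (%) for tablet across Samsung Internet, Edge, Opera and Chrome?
≈ 24

(10 + 10 + 50 + 25) / 4 ≈ 24.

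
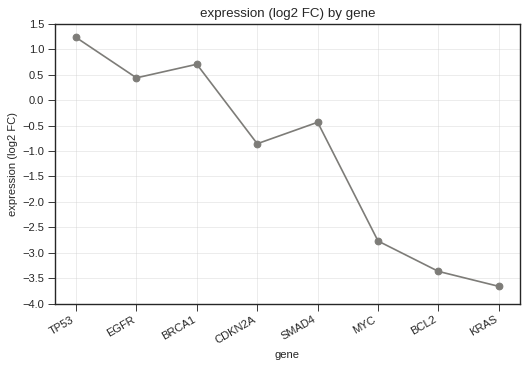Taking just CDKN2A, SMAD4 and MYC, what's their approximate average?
≈ -1.5

(-1.0 + -0.5 + -3.0) / 3 ≈ -1.5.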